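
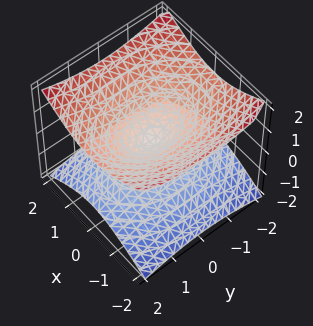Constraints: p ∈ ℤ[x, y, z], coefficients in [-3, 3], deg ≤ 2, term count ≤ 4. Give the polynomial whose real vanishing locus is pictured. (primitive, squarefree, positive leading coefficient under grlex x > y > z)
deg p = 2.
Symmetries: mirror symmetry x ↦ −x ⇒ only even powers of x; mirror symmetry y ↦ −y ⇒ only even powers of y; the z ↦ −z reflection is a symmetry, so z appears only in even powers.
Against the integer gridlines: one z-axis crossing is at z = 0; one y-axis crossing is at y = 0; one x-axis crossing is at x = 0.
Together with the visible shape, these determine p as stated.

2*x^2 + y^2 - 3*z^2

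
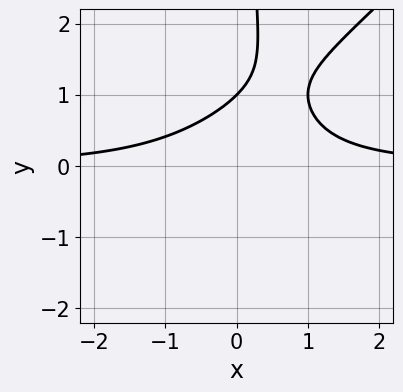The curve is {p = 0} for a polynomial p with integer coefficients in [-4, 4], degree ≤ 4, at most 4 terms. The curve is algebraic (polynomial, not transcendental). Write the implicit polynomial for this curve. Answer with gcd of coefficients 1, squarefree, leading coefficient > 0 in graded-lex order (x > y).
x^2*y - x*y^2 + y - 1

1. The degree is 3 — a generic line meets the curve in up to 3 points.
2. From the axis intercepts and sections: one y-axis crossing is at y = 1; it misses every integer gridline on the x-axis.
3. Assembling these constraints gives the stated polynomial.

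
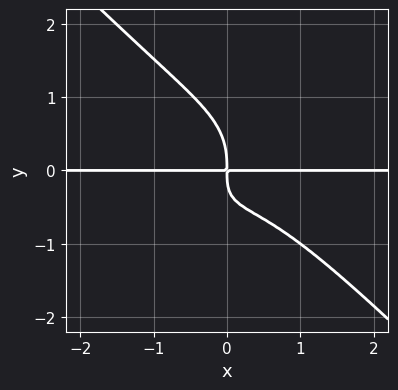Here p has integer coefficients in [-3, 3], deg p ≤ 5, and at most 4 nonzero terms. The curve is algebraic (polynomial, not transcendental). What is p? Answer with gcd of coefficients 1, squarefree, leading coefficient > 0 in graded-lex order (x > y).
x^3*y + y^4 + x*y^2 + x*y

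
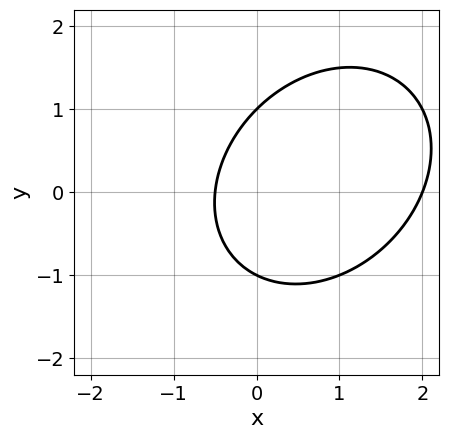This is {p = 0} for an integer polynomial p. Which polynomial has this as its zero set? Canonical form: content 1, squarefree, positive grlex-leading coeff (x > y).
2*x^2 - x*y + 2*y^2 - 3*x - 2

First, the degree is 2 — a generic line meets the curve in up to 2 points.
Next, from the axis intercepts and sections: it crosses the x-axis at the gridline x = 2; the y-axis gridline crossings are at y ∈ {-1, 1}.
Finally, these observations pin down the coefficients.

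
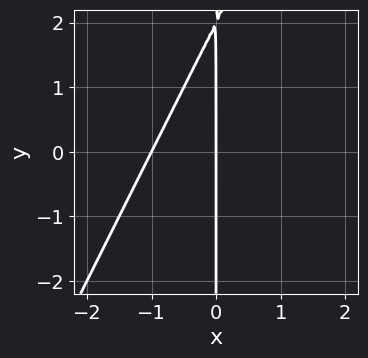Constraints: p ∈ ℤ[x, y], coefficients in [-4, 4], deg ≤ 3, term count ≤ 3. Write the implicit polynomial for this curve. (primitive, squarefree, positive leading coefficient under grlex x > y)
(a) deg p = 2.
(b) Against the integer gridlines: the x-axis gridline crossings are at x ∈ {-1, 0}; the visible y-axis segment lies entirely on the curve.
(c) These observations pin down the coefficients.

2*x^2 - x*y + 2*x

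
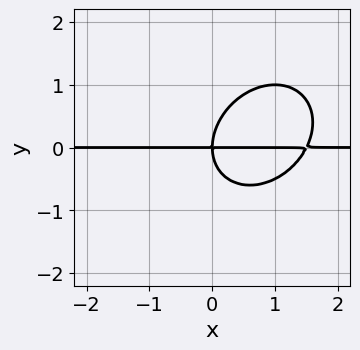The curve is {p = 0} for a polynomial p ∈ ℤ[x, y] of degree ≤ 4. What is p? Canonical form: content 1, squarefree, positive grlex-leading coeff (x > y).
2*x^2*y - x*y^2 + 2*y^3 - 3*x*y

(a) deg p = 3.
(b) Observable constraints: it meets the y-axis at y = 0 (among the integer gridlines); every point of the x-axis in the box is on the curve.
(c) Solving for integer coefficients yields p as stated.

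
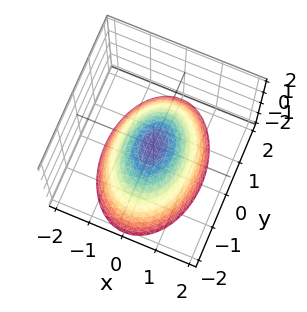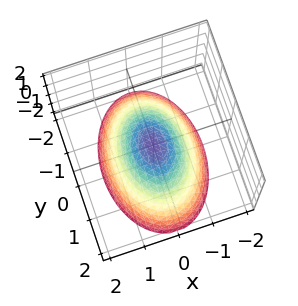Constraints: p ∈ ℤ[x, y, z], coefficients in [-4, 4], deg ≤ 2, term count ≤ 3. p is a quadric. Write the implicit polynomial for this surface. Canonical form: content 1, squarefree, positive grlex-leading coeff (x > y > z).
2*x^2 + y^2 + 2*z

First, the degree is 2 — a paraboloid; a quadric.
Then, symmetries: mirror symmetry x ↦ −x ⇒ only even powers of x; mirror symmetry y ↦ −y ⇒ only even powers of y.
Next, checking where it meets the axes: it meets the z-axis at z = 0 (among the integer gridlines); it meets the y-axis at y = 0 (among the integer gridlines); one x-axis crossing is at x = 0.
Finally, the integer polynomial consistent with all of this is the stated p.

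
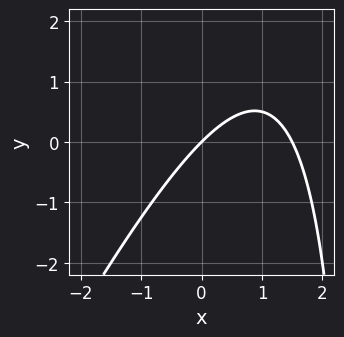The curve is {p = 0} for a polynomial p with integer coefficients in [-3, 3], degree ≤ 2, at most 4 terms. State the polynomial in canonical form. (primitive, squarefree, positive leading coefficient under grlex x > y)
1. deg p = 2. A generic line meets the curve in up to 2 points.
2. Reading off the gridlines: it meets the y-axis at y = 0 (among the integer gridlines); it crosses the x-axis at the gridline x = 0.
3. Assembling these constraints gives the stated polynomial.

2*x^2 - x*y - 3*x + 3*y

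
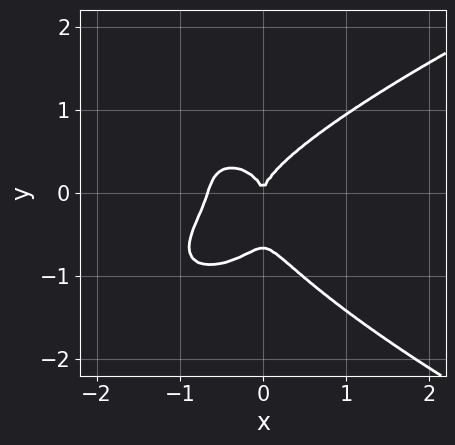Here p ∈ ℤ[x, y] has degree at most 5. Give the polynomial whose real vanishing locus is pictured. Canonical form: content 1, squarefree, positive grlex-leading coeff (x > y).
3*y^4 - 3*x^3 + x^2*y + 2*y^3 - 2*x^2

Degree: the shape is more complex than any degree-3 curve, so deg p = 4.
From the visible intercepts: one y-axis crossing is at y = 0; one x-axis crossing is at x = 0.
Together with the visible shape, these determine p as stated.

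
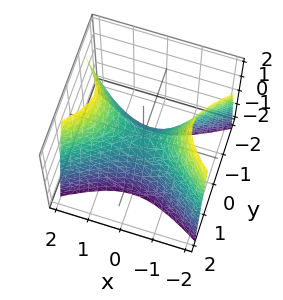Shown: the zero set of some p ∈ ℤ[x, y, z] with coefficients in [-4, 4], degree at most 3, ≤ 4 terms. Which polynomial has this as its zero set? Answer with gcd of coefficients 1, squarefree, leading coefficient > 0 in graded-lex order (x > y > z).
(a) Degree: a saddle surface; a quadric, so deg p = 2.
(b) Symmetries: it's symmetric under x → −x, forcing even powers of x; mirror symmetry y ↦ −y ⇒ only even powers of y.
(c) From the visible intercepts: it crosses the z-axis at the gridline z = 0; it crosses the x-axis at the gridline x = 0; it meets the y-axis at y = 0 (among the integer gridlines).
(d) The integer polynomial consistent with all of this is the stated p.

x^2 - 2*y^2 - z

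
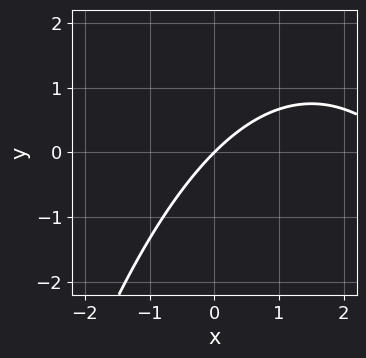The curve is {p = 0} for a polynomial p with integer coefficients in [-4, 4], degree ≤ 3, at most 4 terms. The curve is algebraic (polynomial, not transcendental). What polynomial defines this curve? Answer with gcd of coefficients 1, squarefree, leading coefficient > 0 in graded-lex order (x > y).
x^2 - 3*x + 3*y

(a) deg p = 2.
(b) From the visible intercepts: it crosses the y-axis at the gridline y = 0; one x-axis crossing is at x = 0.
(c) Solving for integer coefficients yields p as stated.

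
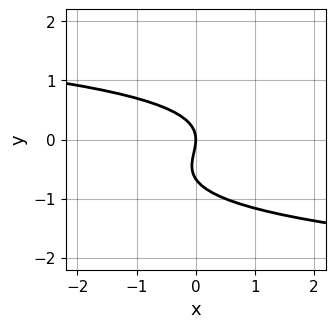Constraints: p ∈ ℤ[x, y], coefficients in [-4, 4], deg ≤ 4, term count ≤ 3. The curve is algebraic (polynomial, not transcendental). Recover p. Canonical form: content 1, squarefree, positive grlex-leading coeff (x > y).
(a) deg p = 3. No degree-2 curve has this shape.
(b) Observable constraints: it meets the y-axis at y = 0 (among the integer gridlines); one x-axis crossing is at x = 0.
(c) Putting this together gives p.

3*y^3 + 2*y^2 + 2*x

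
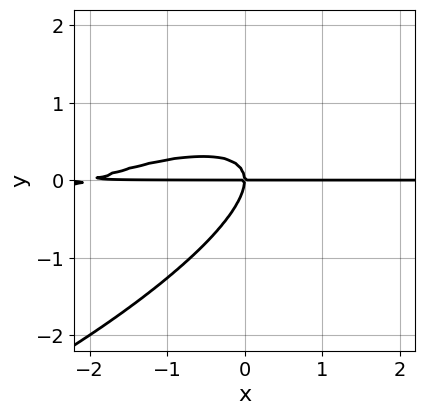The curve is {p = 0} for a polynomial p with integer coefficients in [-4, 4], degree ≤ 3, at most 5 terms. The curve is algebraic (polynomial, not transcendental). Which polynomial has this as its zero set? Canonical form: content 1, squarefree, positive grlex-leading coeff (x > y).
First, degree: the shape is more complex than any degree-2 curve, so deg p = 3.
Then, checking where it meets the axes: the visible x-axis segment lies entirely on the curve; it crosses the y-axis at the gridline y = 0.
Finally, fitting integer coefficients to these (and the overall shape) gives p.

x^2*y - 3*x*y^2 + 3*y^3 + 2*x*y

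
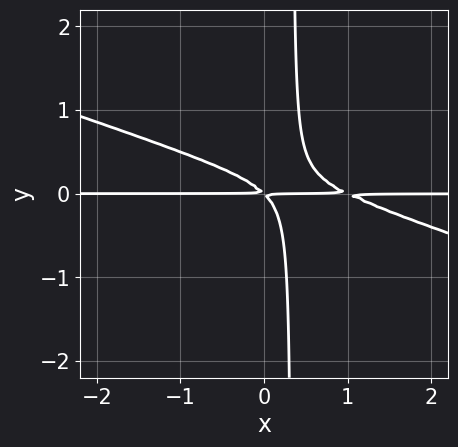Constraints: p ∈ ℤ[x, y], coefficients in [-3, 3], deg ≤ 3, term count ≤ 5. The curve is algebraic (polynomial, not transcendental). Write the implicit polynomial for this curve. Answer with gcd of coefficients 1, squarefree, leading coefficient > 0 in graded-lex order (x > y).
1. Degree: no degree-2 curve has this shape, so deg p = 3.
2. From the visible intercepts: every point of the x-axis in the box is on the curve.
3. These observations pin down the coefficients.

x^2*y + 3*x*y^2 - x*y - y^2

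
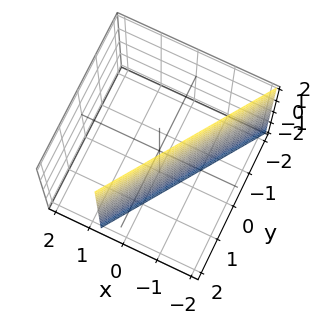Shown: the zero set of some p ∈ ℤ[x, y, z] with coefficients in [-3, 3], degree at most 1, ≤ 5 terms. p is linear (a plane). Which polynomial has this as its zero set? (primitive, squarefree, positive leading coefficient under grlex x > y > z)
3*x - 2*y + 2

(a) Degree: the surface is flat (a plane), so deg p = 1.
(b) From the visible intercepts: it misses every integer gridline on the z-axis; it crosses the y-axis at the gridline y = 1.
(c) The integer polynomial consistent with all of this is the stated p.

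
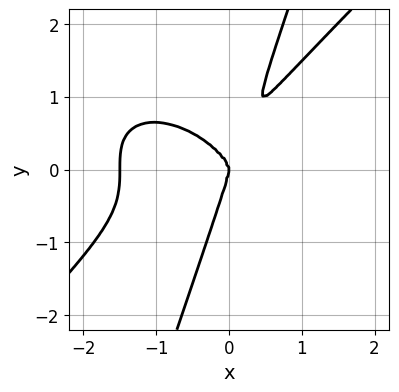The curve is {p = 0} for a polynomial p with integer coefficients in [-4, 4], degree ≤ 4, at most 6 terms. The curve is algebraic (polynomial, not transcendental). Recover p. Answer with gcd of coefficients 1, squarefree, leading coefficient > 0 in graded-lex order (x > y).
First, deg p = 4.
Next, from the visible intercepts: it crosses the y-axis at the gridline y = 0; it meets the x-axis at x = 0 (among the integer gridlines).
Finally, matching integer coefficients to the picture gives p.

2*x^4 - 3*x*y^3 + y^4 + 3*x^3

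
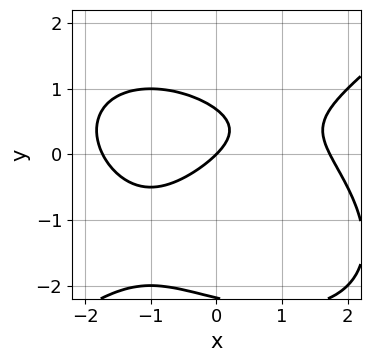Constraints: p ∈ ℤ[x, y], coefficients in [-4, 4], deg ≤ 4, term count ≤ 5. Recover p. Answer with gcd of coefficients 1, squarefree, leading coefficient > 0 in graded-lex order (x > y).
x^3 - 2*y^3 - 3*y^2 - 3*x + 3*y

1. Degree: no degree-2 curve has this shape, so deg p = 3.
2. From the axis intercepts and sections: it meets the y-axis at y = 0 (among the integer gridlines); it meets the x-axis at x = 0 (among the integer gridlines).
3. These observations pin down the coefficients.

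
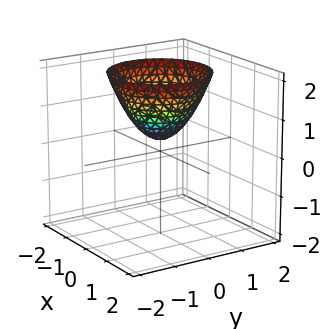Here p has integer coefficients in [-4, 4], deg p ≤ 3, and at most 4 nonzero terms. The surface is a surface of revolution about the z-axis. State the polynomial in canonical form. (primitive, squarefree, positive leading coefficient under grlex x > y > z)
1. Degree: a generic line meets the surface in up to 2 points, so deg p = 2.
2. By symmetry, every cross-section ⟂ z is a circle, so x, y appear only via x² + y².
3. Checking where it meets the axes: no x-intercept at any integer in the box; a circular section at z = 1 has radius between 0 and 1.
4. Matching integer coefficients to the picture gives p.

3*x^2 + 3*y^2 - 3*z + 1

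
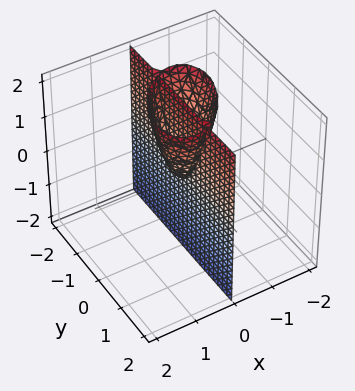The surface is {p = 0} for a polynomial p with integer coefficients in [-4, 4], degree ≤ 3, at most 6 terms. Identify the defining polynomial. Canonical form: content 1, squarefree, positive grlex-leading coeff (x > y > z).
3*x^3 - 2*x^2*y + 2*x*y^2 - x*z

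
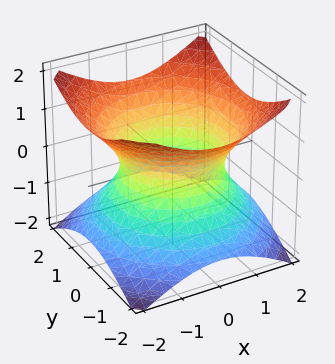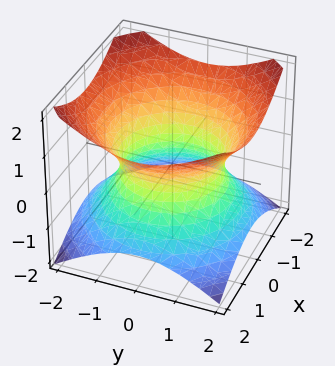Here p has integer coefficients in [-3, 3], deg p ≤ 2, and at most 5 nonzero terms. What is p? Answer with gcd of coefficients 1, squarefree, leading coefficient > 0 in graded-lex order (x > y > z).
First, the degree is 2 — an hourglass — one-sheet hyperboloid; a quadric.
Next, symmetries: it's symmetric under z → −z, forcing even powers of z; rotational symmetry about the z-axis ⇒ p depends on x, y only through x² + y².
Next, reading off the gridlines: a circular section at z = 1 has radius between 1 and 2; the surface avoids every integer z-axis point in the box.
Finally, matching integer coefficients to the picture gives p.

2*x^2 + 2*y^2 - 3*z^2 - 3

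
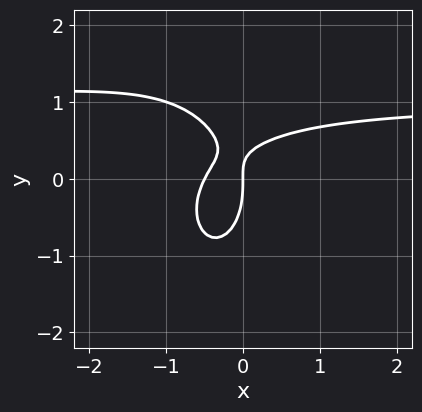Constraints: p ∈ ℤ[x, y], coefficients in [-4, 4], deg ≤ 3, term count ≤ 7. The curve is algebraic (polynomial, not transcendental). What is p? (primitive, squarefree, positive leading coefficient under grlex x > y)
2*x^2*y + y^3 - 2*x^2 + 2*x*y - x

(a) deg p = 3. A generic line meets the curve in up to 3 points.
(b) From the visible intercepts: it crosses the x-axis at the gridline x = 0; it crosses the y-axis at the gridline y = 0.
(c) Putting this together gives p.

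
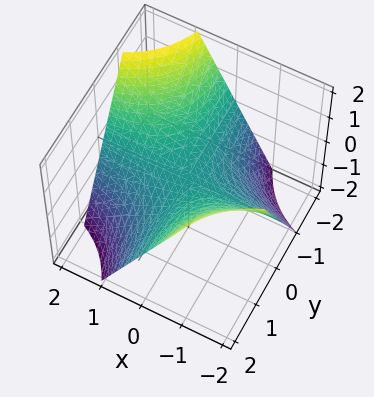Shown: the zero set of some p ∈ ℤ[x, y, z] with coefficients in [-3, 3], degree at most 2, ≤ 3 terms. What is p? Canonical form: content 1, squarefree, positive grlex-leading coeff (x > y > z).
x*y + z

(a) The degree is 2 — a saddle surface; a quadric.
(b) Observable constraints: it crosses the z-axis at the gridline z = 0; every point of the y-axis in the box is on the surface.
(c) The integer polynomial consistent with all of this is the stated p.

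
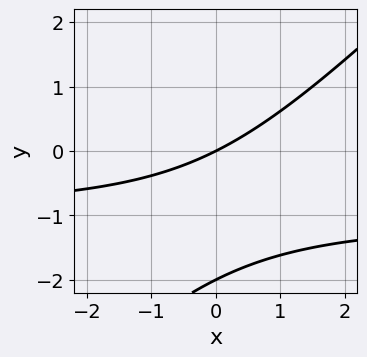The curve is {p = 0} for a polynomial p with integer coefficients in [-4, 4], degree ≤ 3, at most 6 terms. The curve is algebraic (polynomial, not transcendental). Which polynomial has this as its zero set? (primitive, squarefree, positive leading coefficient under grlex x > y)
Degree: no degree-1 curve has this shape, so deg p = 2.
From the axis intercepts and sections: it crosses the x-axis at the gridline x = 0; among the integer gridlines, it crosses the y-axis at y ∈ {-2, 0}.
The integer polynomial consistent with all of this is the stated p.

x*y - y^2 + x - 2*y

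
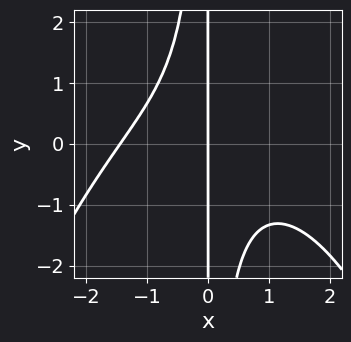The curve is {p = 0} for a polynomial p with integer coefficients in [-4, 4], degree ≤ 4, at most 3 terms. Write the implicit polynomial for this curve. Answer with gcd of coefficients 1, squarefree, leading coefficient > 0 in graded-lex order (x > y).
Degree: the shape is more complex than any degree-3 curve, so deg p = 4.
From the visible intercepts: one x-axis crossing is at x = 0; the visible y-axis segment lies entirely on the curve.
Together with the visible shape, these determine p as stated.

x^4 + 3*x^2*y + 3*x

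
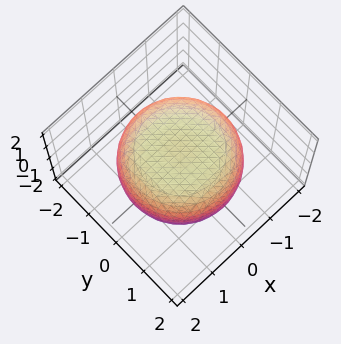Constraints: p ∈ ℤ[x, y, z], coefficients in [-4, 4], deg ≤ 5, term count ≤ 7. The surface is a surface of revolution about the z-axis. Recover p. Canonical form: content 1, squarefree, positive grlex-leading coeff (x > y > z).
x^4 + 2*x^2*y^2 + y^4 - x^2 - y^2 + 3*z^2 - 3

1. Degree: no degree-3 surface has this shape, so deg p = 4.
2. Symmetries: the z-axis is an axis of rotation, so x and y enter only as x² + y².
3. Reading off the gridlines: a circular section at z = 1 has radius exactly 1; the z-axis gridline crossings are at z ∈ {-1, 1}.
4. Solving for integer coefficients yields p as stated.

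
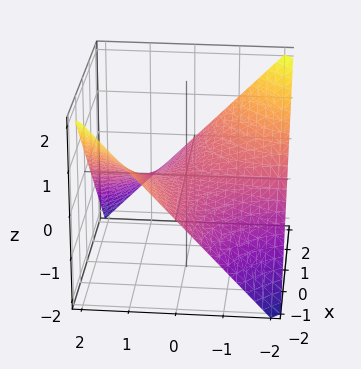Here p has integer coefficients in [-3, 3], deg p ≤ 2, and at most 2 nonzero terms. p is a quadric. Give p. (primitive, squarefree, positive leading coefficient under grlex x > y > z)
1. deg p = 2. A hyperbolic paraboloid; a quadric.
2. From the axis intercepts and sections: the visible y-axis segment lies entirely on the surface; it meets the z-axis at z = 0 (among the integer gridlines); the visible x-axis segment lies entirely on the surface.
3. Putting this together gives p.

x*y + 2*z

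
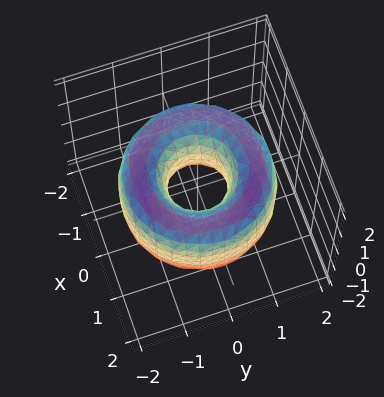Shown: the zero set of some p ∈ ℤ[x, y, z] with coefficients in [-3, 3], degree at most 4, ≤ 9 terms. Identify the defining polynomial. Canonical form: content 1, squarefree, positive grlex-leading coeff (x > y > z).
x^4 + 2*x^2*y^2 + y^4 - 3*x^2 - 3*y^2 + z^2 + 1

1. Degree: a generic line meets the surface in up to 4 points, so deg p = 4.
2. Symmetries: rotational symmetry about the z-axis ⇒ p depends on x, y only through x² + y².
3. Checking where it meets the axes: a circular section at z = 0 has radius between 0 and 1; the surface avoids every integer z-axis point in the box.
4. Solving for integer coefficients yields p as stated.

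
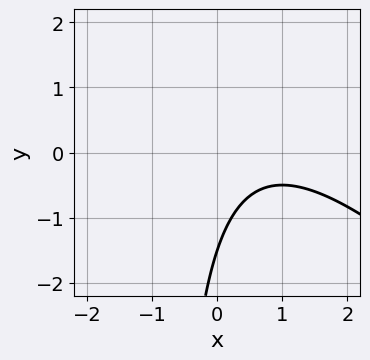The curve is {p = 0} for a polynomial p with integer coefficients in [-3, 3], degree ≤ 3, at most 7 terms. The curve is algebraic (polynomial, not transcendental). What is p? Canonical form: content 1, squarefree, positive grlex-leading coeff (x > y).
First, the degree is 2 — no degree-1 curve has this shape.
Then, from the axis intercepts and sections: the curve avoids every integer x-axis point in the box.
Finally, fitting integer coefficients to these (and the overall shape) gives p.

2*x^2 + 2*x*y - 3*x + 2*y + 3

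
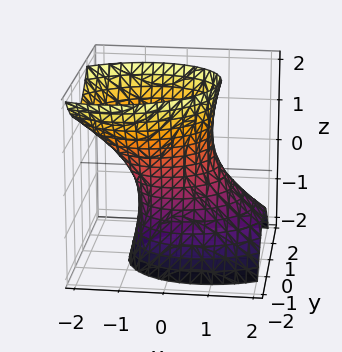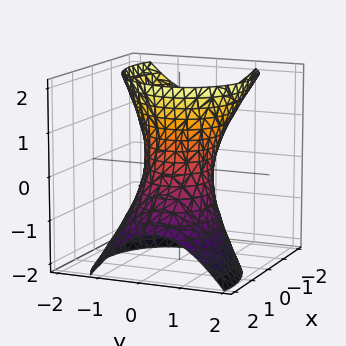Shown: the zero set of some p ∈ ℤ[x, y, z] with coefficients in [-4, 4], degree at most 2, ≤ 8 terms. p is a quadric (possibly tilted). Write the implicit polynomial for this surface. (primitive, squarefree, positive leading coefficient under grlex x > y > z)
The degree is 2 — a generic line meets the surface in up to 2 points.
From the axis intercepts and sections: the x-axis gridline crossings are at x ∈ {-1, 1}; no z-intercept at any integer in the box.
Together with the visible shape, these determine p as stated.

2*x^2 - x*y + 2*x*z + 3*y^2 - z^2 - 2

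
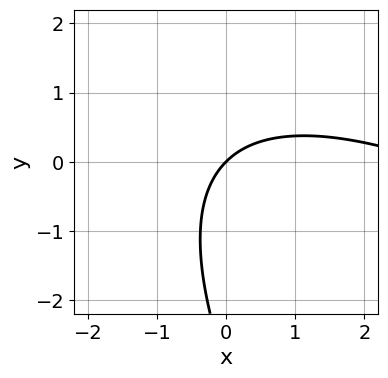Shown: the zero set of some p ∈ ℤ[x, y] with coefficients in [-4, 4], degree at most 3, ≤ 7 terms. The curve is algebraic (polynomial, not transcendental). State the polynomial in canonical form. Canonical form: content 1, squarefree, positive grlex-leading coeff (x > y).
x^2 + 2*x*y + y^2 - 3*x + 3*y

deg p = 2.
From the axis intercepts and sections: it meets the x-axis at x = 0 (among the integer gridlines); one y-axis crossing is at y = 0.
The integer polynomial consistent with all of this is the stated p.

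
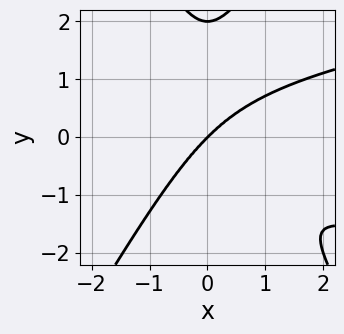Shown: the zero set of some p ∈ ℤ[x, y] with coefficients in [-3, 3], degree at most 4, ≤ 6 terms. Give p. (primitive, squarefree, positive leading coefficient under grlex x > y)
3*x^2*y^2 - y^4 - 2*x^3 + 2*y^3

1. deg p = 4.
2. From the axis intercepts and sections: among the integer gridlines, it crosses the y-axis at y ∈ {0, 2}; it crosses the x-axis at the gridline x = 0.
3. Assembling these constraints gives the stated polynomial.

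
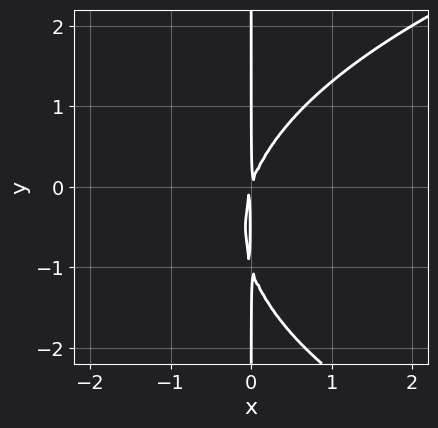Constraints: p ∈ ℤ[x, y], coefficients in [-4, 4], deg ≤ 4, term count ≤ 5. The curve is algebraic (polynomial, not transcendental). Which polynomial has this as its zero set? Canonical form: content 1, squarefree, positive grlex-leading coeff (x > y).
x*y^2 - 3*x^2 + x*y

First, the degree is 3 — a generic line meets the curve in up to 3 points.
Then, reading off the gridlines: every point of the y-axis in the box is on the curve.
Finally, these observations pin down the coefficients.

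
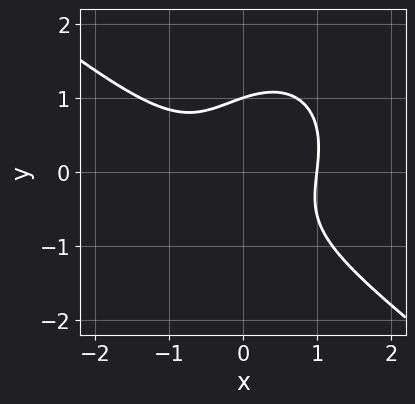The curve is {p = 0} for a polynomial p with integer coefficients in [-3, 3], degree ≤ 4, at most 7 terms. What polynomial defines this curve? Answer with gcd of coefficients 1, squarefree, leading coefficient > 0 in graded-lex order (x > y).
3*x^3 + 2*x^2*y + 3*y^3 - 3*x*y - 3

1. deg p = 3.
2. Observable constraints: one x-axis crossing is at x = 1; it meets the y-axis at y = 1 (among the integer gridlines).
3. Solving for integer coefficients yields p as stated.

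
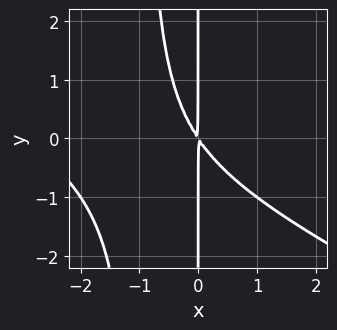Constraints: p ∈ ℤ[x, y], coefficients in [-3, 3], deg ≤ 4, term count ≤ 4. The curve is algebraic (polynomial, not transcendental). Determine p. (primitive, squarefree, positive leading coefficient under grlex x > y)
x^3 + 2*x^2*y + 3*x^2 + 2*x*y

First, the degree is 3 — no degree-2 curve has this shape.
Next, against the integer gridlines: every point of the y-axis in the box is on the curve.
Finally, putting this together gives p.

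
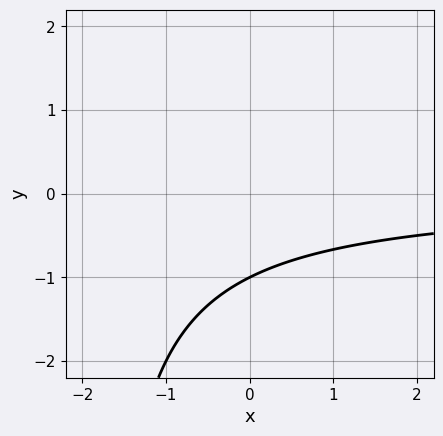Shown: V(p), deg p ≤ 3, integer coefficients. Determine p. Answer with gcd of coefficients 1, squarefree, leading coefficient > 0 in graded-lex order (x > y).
x*y + 2*y + 2

Degree: a generic line meets the curve in up to 2 points, so deg p = 2.
Against the integer gridlines: it crosses the y-axis at the gridline y = -1; it misses every integer gridline on the x-axis.
These observations pin down the coefficients.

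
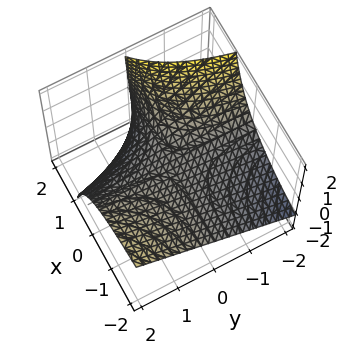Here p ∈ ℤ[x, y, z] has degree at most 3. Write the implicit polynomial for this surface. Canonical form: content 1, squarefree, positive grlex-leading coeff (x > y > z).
x*y - x*z + 2*z

First, deg p = 2.
Then, against the integer gridlines: every point of the x-axis in the box is on the surface; the visible y-axis segment lies entirely on the surface; it meets the z-axis at z = 0 (among the integer gridlines).
Finally, fitting integer coefficients to these (and the overall shape) gives p.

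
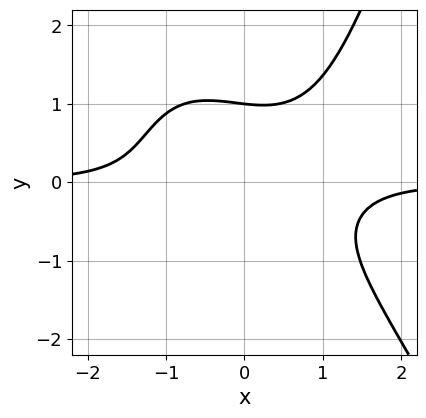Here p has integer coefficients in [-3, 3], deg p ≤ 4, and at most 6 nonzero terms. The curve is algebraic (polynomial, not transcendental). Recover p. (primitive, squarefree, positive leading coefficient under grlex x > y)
1. Degree: a generic line meets the curve in up to 4 points, so deg p = 4.
2. From the visible intercepts: it meets the y-axis at y = 1 (among the integer gridlines); it misses every integer gridline on the x-axis.
3. Matching integer coefficients to the picture gives p.

3*x^3*y + x^2*y^2 - 3*y^3 - x*y + 3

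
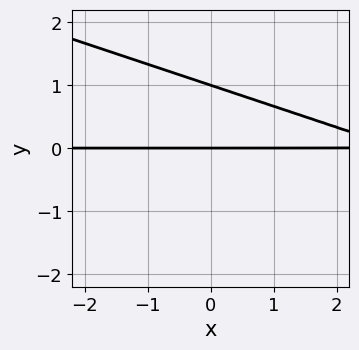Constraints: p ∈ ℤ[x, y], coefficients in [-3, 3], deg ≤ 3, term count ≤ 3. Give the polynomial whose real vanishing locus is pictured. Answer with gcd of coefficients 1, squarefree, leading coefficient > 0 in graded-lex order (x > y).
1. Degree: a generic line meets the curve in up to 2 points, so deg p = 2.
2. Reading off the gridlines: every point of the x-axis in the box is on the curve; among the integer gridlines, it crosses the y-axis at y ∈ {0, 1}.
3. Fitting integer coefficients to these (and the overall shape) gives p.

x*y + 3*y^2 - 3*y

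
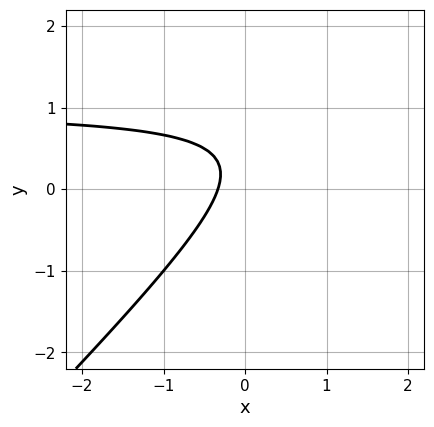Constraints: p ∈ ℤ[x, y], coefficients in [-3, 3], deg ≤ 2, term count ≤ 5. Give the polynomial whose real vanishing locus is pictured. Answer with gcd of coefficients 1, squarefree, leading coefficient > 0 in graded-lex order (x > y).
1. The degree is 2 — the shape is more complex than any degree-1 curve.
2. Observable constraints: it misses every integer gridline on the y-axis.
3. Together with the visible shape, these determine p as stated.

3*x*y - 3*y^2 - 3*x + 2*y - 1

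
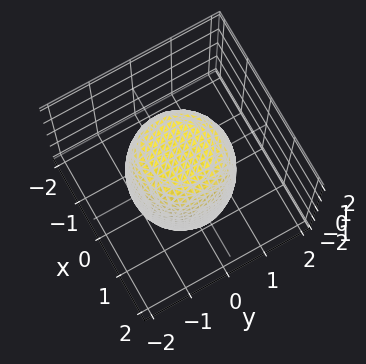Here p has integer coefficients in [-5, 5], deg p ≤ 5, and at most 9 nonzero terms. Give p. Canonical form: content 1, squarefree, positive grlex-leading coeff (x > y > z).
deg p = 4. A generic line meets the surface in up to 4 points.
Symmetries: the surface is invariant under rotation about z: p = q(x² + y², z).
Checking where it meets the axes: a circular section at z = 0 has radius between 1 and 2.
Solving for integer coefficients yields p as stated.

2*x^4 + 4*x^2*y^2 + 2*y^4 - x^2 - y^2 + z^2 - 3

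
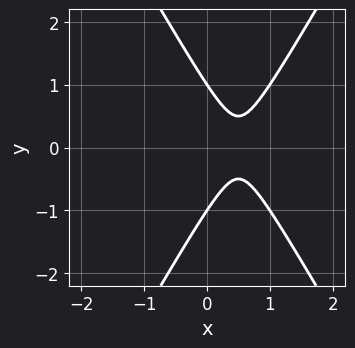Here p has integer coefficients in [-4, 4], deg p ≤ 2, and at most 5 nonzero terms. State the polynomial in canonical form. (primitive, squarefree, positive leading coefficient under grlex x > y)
Degree: the shape is more complex than any degree-1 curve, so deg p = 2.
Symmetries: it's symmetric under y → −y, forcing even powers of y.
Checking where it meets the axes: the y-axis gridline crossings are at y ∈ {-1, 1}; no x-intercept at any integer in the box.
These observations pin down the coefficients.

3*x^2 - y^2 - 3*x + 1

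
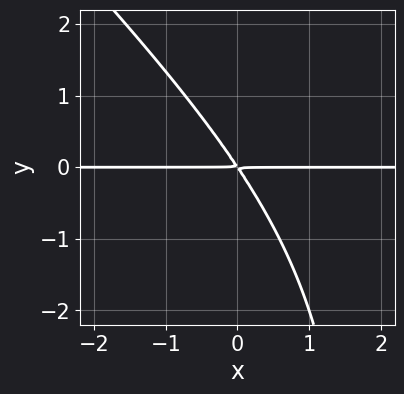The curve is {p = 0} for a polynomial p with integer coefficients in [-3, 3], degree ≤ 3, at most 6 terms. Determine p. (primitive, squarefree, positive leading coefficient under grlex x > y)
x^2*y + x*y^2 - 3*x*y - 2*y^2

1. Degree: a generic line meets the curve in up to 3 points, so deg p = 3.
2. From the axis intercepts and sections: every point of the x-axis in the box is on the curve.
3. Solving for integer coefficients yields p as stated.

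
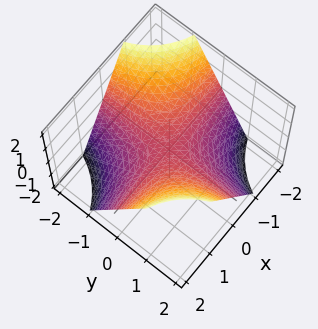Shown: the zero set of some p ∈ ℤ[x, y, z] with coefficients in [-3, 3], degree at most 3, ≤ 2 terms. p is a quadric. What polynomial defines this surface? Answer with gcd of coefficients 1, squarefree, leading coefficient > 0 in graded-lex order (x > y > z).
x*y - z

deg p = 2.
Against the integer gridlines: the visible y-axis segment lies entirely on the surface; the visible x-axis segment lies entirely on the surface; it meets the z-axis at z = 0 (among the integer gridlines).
The integer polynomial consistent with all of this is the stated p.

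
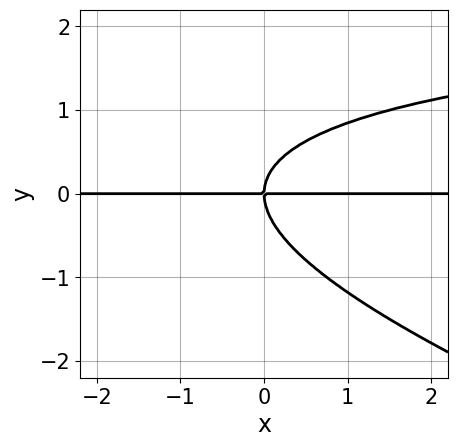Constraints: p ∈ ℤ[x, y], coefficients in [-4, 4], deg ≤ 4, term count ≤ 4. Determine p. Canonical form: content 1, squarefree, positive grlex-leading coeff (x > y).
x*y^2 + 3*y^3 - 3*x*y

deg p = 3. No degree-2 curve has this shape.
Checking where it meets the axes: the visible x-axis segment lies entirely on the curve; it meets the y-axis at y = 0 (among the integer gridlines).
These observations pin down the coefficients.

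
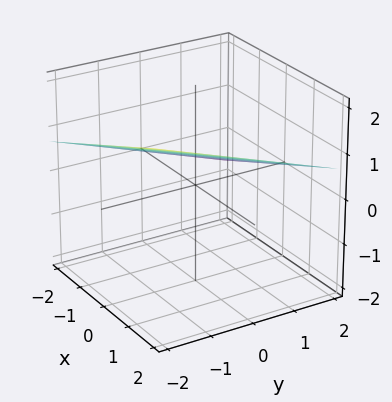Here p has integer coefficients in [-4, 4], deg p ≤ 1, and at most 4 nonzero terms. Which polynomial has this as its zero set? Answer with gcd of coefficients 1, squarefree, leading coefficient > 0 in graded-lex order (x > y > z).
x - y - 3*z + 2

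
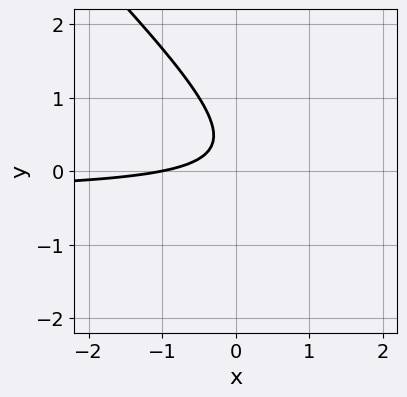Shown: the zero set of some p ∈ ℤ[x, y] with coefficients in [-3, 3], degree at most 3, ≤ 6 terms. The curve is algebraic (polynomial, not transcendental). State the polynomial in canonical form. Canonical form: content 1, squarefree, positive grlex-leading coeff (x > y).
3*x*y + 3*y^2 + x - 2*y + 1

(a) Degree: the shape is more complex than any degree-1 curve, so deg p = 2.
(b) Reading off the gridlines: it misses every integer gridline on the y-axis; one x-axis crossing is at x = -1.
(c) Fitting integer coefficients to these (and the overall shape) gives p.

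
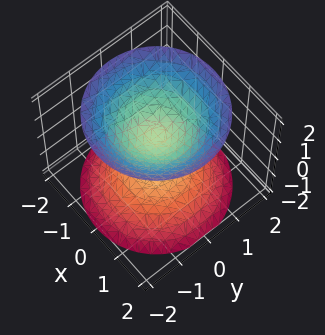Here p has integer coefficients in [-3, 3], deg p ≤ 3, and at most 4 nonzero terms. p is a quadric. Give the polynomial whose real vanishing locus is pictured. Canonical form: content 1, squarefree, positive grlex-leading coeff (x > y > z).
(a) I count 2 distinct pieces.
(b) The degree is 2 — two separate bowl-shaped sheets opening away from each other; a quadric.
(c) By symmetry, the surface is invariant under rotation about z: p = q(x² + y², z); the z ↦ −z reflection is a symmetry, so z appears only in even powers.
(d) From the visible intercepts: it misses every integer gridline on the x-axis; a circular section at z = -1 has radius between 0 and 1; it misses every integer gridline on the y-axis.
(e) Assembling these constraints gives the stated polynomial.

2*x^2 + 2*y^2 - 2*z^2 + 1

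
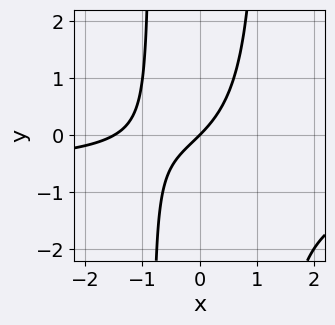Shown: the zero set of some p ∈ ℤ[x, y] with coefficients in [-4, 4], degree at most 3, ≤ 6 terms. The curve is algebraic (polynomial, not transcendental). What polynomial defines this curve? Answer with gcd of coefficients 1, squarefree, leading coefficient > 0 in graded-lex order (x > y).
3*x^2*y + 2*x^2 - x*y + 3*x - 3*y

(a) Degree: no degree-2 curve has this shape, so deg p = 3.
(b) From the visible intercepts: it crosses the y-axis at the gridline y = 0; it meets the x-axis at x = 0 (among the integer gridlines).
(c) Together with the visible shape, these determine p as stated.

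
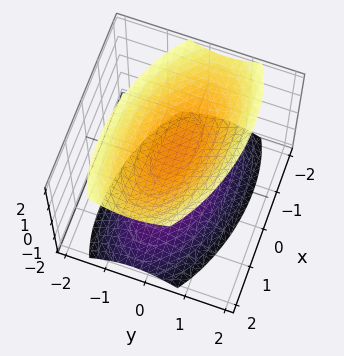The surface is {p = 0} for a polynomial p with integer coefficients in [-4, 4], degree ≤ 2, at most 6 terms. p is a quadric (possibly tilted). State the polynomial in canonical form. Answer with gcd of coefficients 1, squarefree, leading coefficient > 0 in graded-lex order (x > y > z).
x^2 + x*y + 3*y^2 - 2*z^2 + 2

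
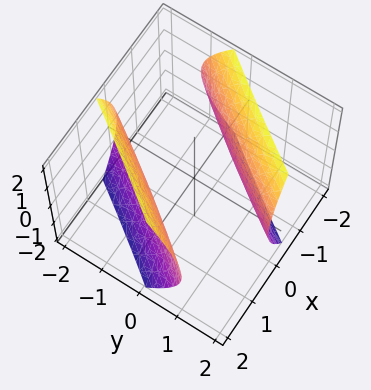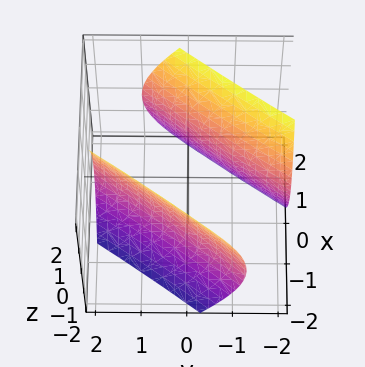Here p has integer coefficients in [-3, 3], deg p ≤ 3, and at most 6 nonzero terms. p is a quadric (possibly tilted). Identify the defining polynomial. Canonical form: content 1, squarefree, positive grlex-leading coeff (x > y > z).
1. The picture has 2 separate pieces.
2. The degree is 2 — the shape is more complex than any degree-1 surface.
3. Reading off the gridlines: no z-intercept at any integer in the box.
4. Together with the visible shape, these determine p as stated.

2*x^2 - 3*x*y + y^2 - z^2 - 3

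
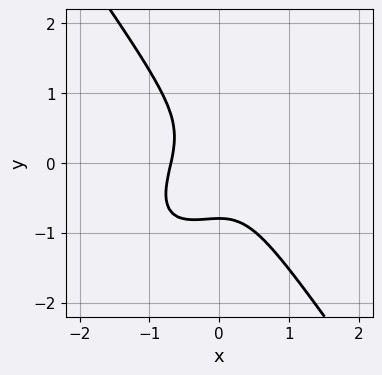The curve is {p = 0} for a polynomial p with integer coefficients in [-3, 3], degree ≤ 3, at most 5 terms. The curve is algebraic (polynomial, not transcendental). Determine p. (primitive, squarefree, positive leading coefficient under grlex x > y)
First, deg p = 3. A generic line meets the curve in up to 3 points.
Finally, solving for integer coefficients yields p as stated.

3*x^3 - 2*x^2*y + 2*y^3 + 1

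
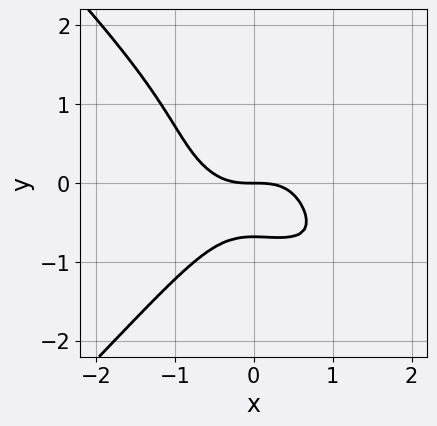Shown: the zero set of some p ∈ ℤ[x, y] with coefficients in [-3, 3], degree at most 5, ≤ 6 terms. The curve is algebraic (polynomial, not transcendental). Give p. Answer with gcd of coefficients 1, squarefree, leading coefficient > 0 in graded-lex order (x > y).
x^2*y^2 - y^4 - x^3 - y^2 - y

1. Degree: a generic line meets the curve in up to 4 points, so deg p = 4.
2. Reading off the gridlines: it meets the x-axis at x = 0 (among the integer gridlines); it crosses the y-axis at the gridline y = 0.
3. These observations pin down the coefficients.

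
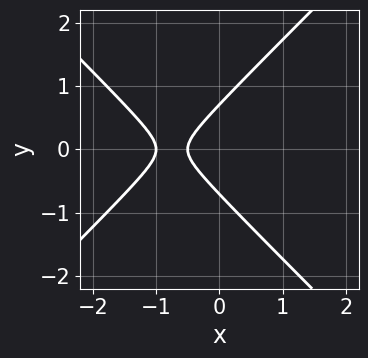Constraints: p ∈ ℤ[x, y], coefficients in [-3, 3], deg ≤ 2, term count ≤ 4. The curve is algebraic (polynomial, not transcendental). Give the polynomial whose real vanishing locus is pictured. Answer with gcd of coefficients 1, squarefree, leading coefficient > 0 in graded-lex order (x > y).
1. deg p = 2. A generic line meets the curve in up to 2 points.
2. Symmetries: it's symmetric under y → −y, forcing even powers of y.
3. Checking where it meets the axes: it crosses the x-axis at the gridline x = -1.
4. Solving for integer coefficients yields p as stated.

2*x^2 - 2*y^2 + 3*x + 1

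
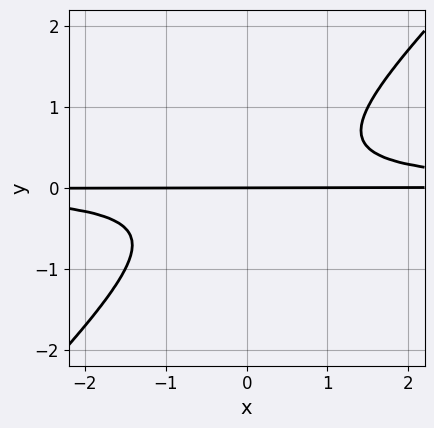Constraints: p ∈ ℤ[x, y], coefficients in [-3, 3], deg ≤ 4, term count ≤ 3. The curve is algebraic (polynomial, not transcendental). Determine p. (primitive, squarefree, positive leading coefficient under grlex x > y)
(a) The degree is 3 — a generic line meets the curve in up to 3 points.
(b) Against the integer gridlines: it crosses the y-axis at the gridline y = 0; every point of the x-axis in the box is on the curve.
(c) The integer polynomial consistent with all of this is the stated p.

2*x*y^2 - 2*y^3 - y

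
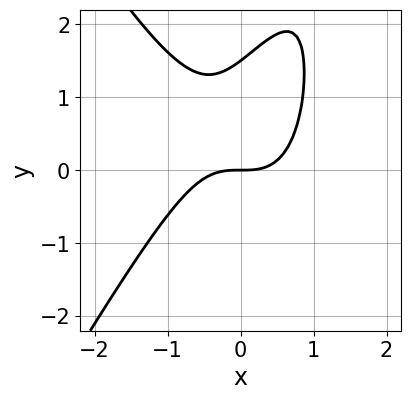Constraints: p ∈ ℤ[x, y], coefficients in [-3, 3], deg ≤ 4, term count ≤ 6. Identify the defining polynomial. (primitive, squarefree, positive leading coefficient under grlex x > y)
1. Degree: no degree-2 curve has this shape, so deg p = 3.
2. Reading off the gridlines: it crosses the x-axis at the gridline x = 0; it crosses the y-axis at the gridline y = 0.
3. The integer polynomial consistent with all of this is the stated p.

3*x^3 - x*y^2 + 2*y^2 - 3*y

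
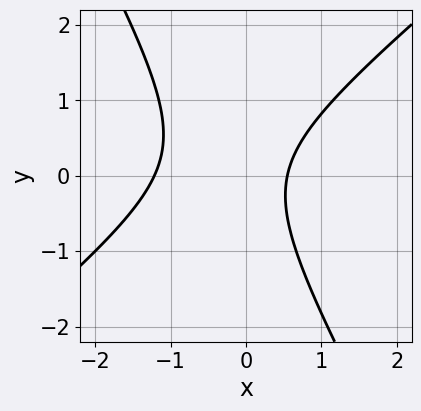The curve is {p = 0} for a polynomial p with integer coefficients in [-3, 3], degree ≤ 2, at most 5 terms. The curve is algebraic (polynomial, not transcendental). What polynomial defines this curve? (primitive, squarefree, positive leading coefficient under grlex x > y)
3*x^2 - 2*x*y - 2*y^2 + 2*x - 2

(a) Degree: the shape is more complex than any degree-1 curve, so deg p = 2.
(b) Observable constraints: it misses every integer gridline on the y-axis.
(c) Together with the visible shape, these determine p as stated.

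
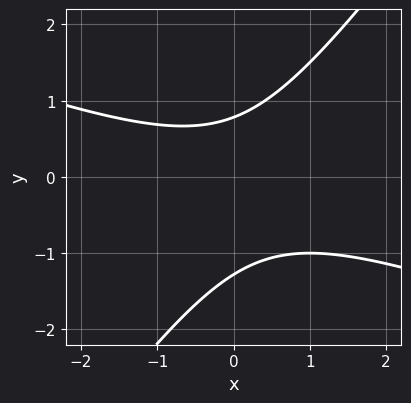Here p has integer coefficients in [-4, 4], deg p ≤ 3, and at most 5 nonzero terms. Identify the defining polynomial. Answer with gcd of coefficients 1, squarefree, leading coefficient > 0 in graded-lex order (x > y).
Degree: a generic line meets the curve in up to 2 points, so deg p = 2.
Observable constraints: it misses every integer gridline on the x-axis.
Matching integer coefficients to the picture gives p.

x^2 + 2*x*y - 2*y^2 - y + 2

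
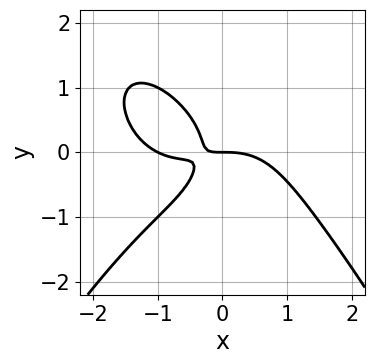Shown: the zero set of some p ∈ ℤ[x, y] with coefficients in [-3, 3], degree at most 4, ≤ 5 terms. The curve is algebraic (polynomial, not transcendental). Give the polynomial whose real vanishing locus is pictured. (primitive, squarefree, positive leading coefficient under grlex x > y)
First, deg p = 4. A generic line meets the curve in up to 4 points.
Next, reading off the gridlines: it meets the y-axis at y = 0 (among the integer gridlines); the x-axis gridline crossings are at x ∈ {-1, 0}.
Finally, solving for integer coefficients yields p as stated.

x^4 + x^3 + 2*y^3 + 3*x*y + y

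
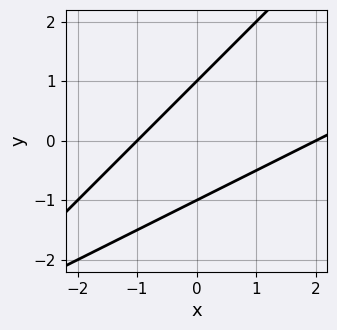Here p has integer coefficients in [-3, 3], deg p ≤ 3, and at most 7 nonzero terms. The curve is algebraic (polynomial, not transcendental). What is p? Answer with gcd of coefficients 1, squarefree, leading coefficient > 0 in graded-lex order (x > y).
x^2 - 3*x*y + 2*y^2 - x - 2

First, deg p = 2. The shape is more complex than any degree-1 curve.
Then, reading off the gridlines: the y-axis gridline crossings are at y ∈ {-1, 1}; among the integer gridlines, it crosses the x-axis at x ∈ {-1, 2}.
Finally, assembling these constraints gives the stated polynomial.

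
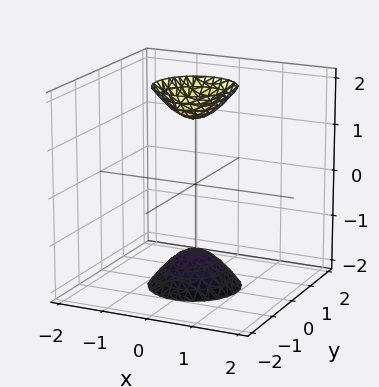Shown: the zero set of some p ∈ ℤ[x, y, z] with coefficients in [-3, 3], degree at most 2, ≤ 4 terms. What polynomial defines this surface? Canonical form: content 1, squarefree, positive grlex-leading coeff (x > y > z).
3*x^2 + 3*y^2 - z^2 + 2

1. I count 2 distinct pieces. Treating them together as one polynomial.
2. Degree: two sheets facing apart; a quadric, so deg p = 2.
3. Symmetries: it's symmetric under z → −z, forcing even powers of z; the surface is invariant under rotation about z: p = q(x² + y², z).
4. Observable constraints: it misses every integer gridline on the y-axis; no x-intercept at any integer in the box; a circular section at z = 2 has radius between 0 and 1.
5. Together with the visible shape, these determine p as stated.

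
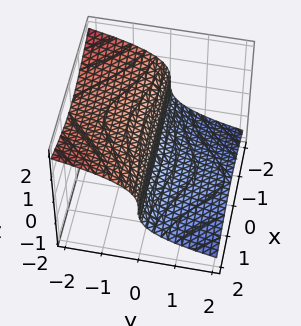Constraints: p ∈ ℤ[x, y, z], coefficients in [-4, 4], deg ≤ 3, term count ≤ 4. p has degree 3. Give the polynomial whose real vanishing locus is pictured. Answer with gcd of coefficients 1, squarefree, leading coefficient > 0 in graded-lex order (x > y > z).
x^2*y + 3*z^3 + 2*y

First, deg p = 3. No degree-2 surface has this shape.
Then, observable constraints: the visible x-axis segment lies entirely on the surface; it meets the y-axis at y = 0 (among the integer gridlines).
Finally, these observations pin down the coefficients.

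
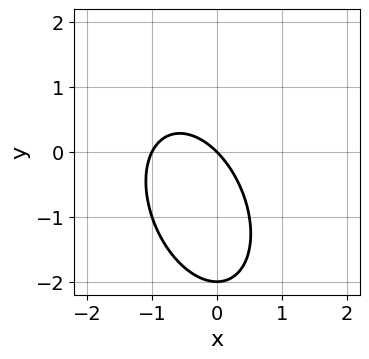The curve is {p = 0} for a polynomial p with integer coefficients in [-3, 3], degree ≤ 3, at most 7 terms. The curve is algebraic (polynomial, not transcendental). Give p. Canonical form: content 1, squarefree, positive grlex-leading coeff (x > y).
Degree: the shape is more complex than any degree-1 curve, so deg p = 2.
From the axis intercepts and sections: the x-axis gridline crossings are at x ∈ {-1, 0}; the y-axis gridline crossings are at y ∈ {-2, 0}.
These observations pin down the coefficients.

2*x^2 + x*y + y^2 + 2*x + 2*y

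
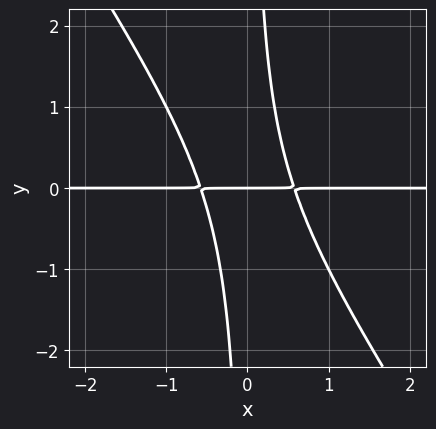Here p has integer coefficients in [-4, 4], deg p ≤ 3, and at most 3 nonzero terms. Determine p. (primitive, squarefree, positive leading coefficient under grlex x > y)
(a) deg p = 3. The shape is more complex than any degree-2 curve.
(b) Checking where it meets the axes: it crosses the y-axis at the gridline y = 0; the visible x-axis segment lies entirely on the curve.
(c) Fitting integer coefficients to these (and the overall shape) gives p.

3*x^2*y + 2*x*y^2 - y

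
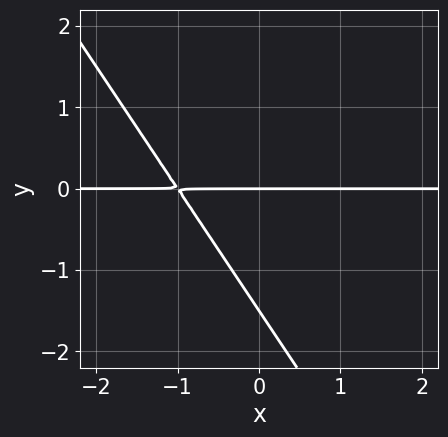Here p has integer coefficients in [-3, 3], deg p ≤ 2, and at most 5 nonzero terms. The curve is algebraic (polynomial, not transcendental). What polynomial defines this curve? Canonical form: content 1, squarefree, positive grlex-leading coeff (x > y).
3*x*y + 2*y^2 + 3*y

The degree is 2 — the shape is more complex than any degree-1 curve.
Checking where it meets the axes: one y-axis crossing is at y = 0; the visible x-axis segment lies entirely on the curve.
The integer polynomial consistent with all of this is the stated p.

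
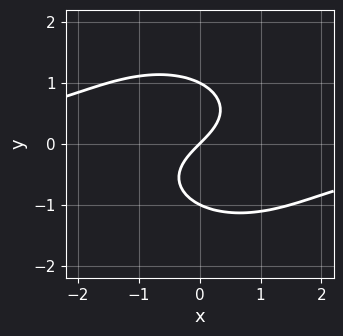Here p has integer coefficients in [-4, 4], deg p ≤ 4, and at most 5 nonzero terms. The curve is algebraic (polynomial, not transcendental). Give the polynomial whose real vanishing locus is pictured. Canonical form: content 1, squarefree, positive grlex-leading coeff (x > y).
2*x^2*y + 3*y^3 + 3*x - 3*y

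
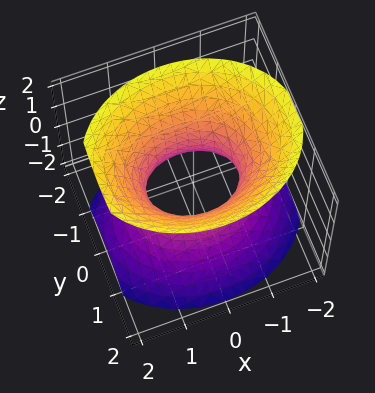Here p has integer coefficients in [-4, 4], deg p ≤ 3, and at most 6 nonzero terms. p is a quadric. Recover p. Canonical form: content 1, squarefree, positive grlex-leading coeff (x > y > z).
Degree: one connected sheet with a waist; a quadric, so deg p = 2.
Symmetries: mirror symmetry x ↦ −x ⇒ only even powers of x; it's symmetric under z → −z, forcing even powers of z; mirror symmetry y ↦ −y ⇒ only even powers of y.
From the visible intercepts: the x-axis gridline crossings are at x ∈ {-1, 1}; it misses every integer gridline on the z-axis.
Together with the visible shape, these determine p as stated.

2*x^2 + 3*y^2 - 2*z^2 - 2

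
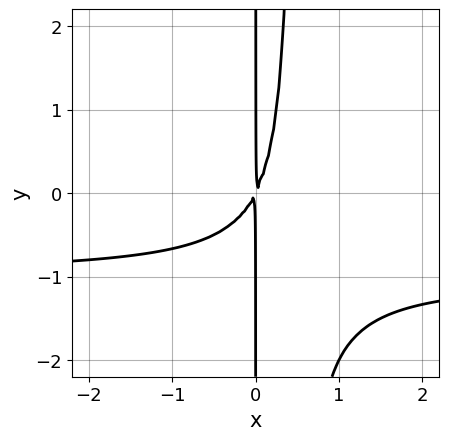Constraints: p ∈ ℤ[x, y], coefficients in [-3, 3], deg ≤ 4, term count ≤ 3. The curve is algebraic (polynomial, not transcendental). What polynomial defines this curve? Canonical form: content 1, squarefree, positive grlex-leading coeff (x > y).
2*x^2*y + 2*x^2 - x*y

1. The degree is 3 — the shape is more complex than any degree-2 curve.
2. Reading off the gridlines: every point of the y-axis in the box is on the curve.
3. The integer polynomial consistent with all of this is the stated p.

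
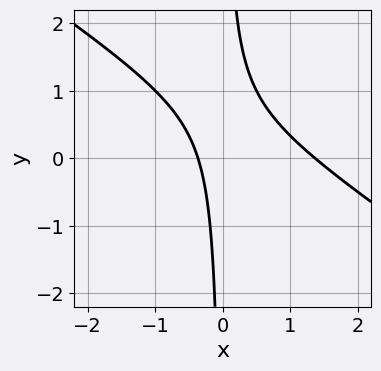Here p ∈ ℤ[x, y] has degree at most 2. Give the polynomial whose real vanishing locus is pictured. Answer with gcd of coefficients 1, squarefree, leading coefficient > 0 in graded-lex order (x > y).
(a) The degree is 2 — a generic line meets the curve in up to 2 points.
(b) Observable constraints: it misses every integer gridline on the y-axis.
(c) Solving for integer coefficients yields p as stated.

2*x^2 + 3*x*y - 2*x - 1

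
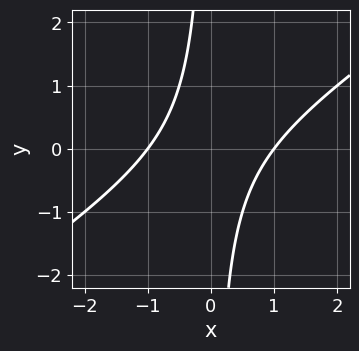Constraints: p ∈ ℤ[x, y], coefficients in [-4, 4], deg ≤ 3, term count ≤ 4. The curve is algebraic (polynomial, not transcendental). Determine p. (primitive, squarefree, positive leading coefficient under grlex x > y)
deg p = 2. The shape is more complex than any degree-1 curve.
From the axis intercepts and sections: the x-axis gridline crossings are at x ∈ {-1, 1}; it misses every integer gridline on the y-axis.
Assembling these constraints gives the stated polynomial.

2*x^2 - 3*x*y - 2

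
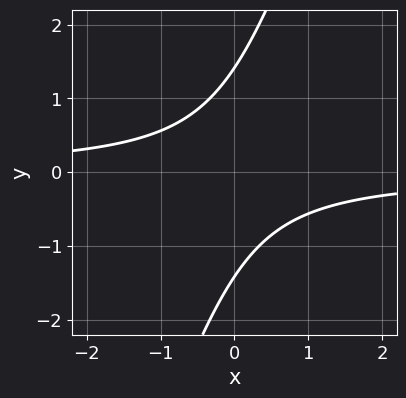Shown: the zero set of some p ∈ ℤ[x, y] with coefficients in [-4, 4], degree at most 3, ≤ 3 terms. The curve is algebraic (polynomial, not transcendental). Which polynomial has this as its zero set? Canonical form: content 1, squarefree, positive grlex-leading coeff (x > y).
Degree: a generic line meets the curve in up to 2 points, so deg p = 2.
Observable constraints: the curve avoids every integer x-axis point in the box.
Assembling these constraints gives the stated polynomial.

3*x*y - y^2 + 2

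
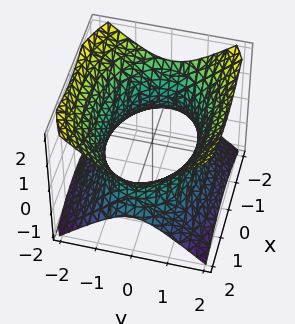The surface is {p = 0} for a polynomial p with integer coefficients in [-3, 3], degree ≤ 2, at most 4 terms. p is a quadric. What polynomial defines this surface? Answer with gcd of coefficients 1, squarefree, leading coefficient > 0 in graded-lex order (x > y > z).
x^2 + 2*y^2 - 2*z^2 - 3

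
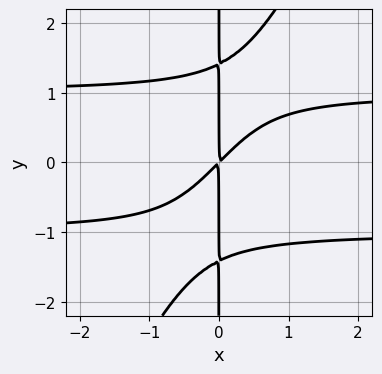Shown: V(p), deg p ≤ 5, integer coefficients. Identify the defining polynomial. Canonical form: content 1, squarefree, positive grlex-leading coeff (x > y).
(a) The degree is 4 — the shape is more complex than any degree-3 curve.
(b) From the visible intercepts: the visible y-axis segment lies entirely on the curve.
(c) Matching integer coefficients to the picture gives p.

2*x^2*y^2 - x*y^3 - 2*x^2 + 2*x*y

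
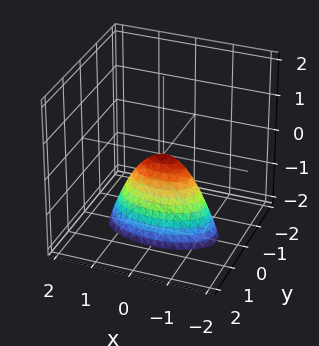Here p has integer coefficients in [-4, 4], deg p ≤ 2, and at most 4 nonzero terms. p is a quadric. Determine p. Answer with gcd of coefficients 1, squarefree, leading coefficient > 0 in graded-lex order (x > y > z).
Degree: a single bowl opening along one axis; a quadric, so deg p = 2.
Symmetries: the x ↦ −x reflection is a symmetry, so x appears only in even powers; mirror symmetry y ↦ −y ⇒ only even powers of y.
Reading off the gridlines: one x-axis crossing is at x = 0; one z-axis crossing is at z = 0; it meets the y-axis at y = 0 (among the integer gridlines).
Putting this together gives p.

x^2 + 3*y^2 + z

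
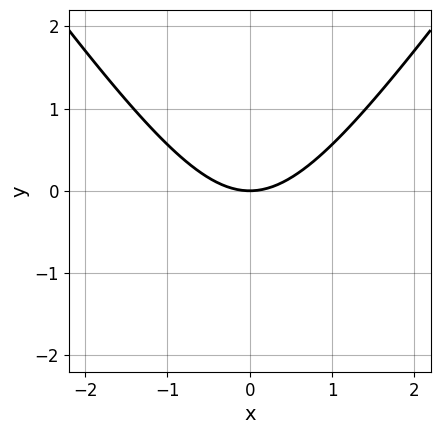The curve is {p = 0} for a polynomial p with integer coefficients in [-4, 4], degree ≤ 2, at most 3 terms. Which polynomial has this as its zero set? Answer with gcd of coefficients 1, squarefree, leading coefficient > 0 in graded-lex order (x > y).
(a) The degree is 2 — no degree-1 curve has this shape.
(b) Symmetries: the x ↦ −x reflection is a symmetry, so x appears only in even powers.
(c) Reading off the gridlines: it crosses the y-axis at the gridline y = 0; one x-axis crossing is at x = 0.
(d) Solving for integer coefficients yields p as stated.

2*x^2 - y^2 - 3*y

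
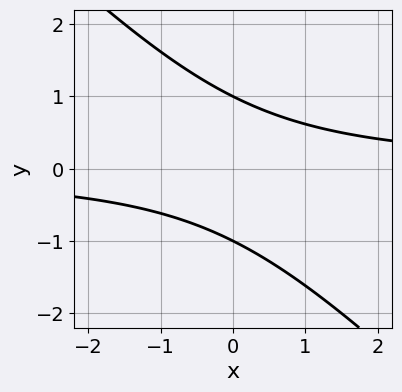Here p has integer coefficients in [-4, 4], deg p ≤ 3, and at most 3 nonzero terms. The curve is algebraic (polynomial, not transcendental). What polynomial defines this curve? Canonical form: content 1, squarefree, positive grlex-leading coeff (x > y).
x*y + y^2 - 1

First, deg p = 2. No degree-1 curve has this shape.
Then, from the visible intercepts: the y-axis gridline crossings are at y ∈ {-1, 1}; it misses every integer gridline on the x-axis.
Finally, matching integer coefficients to the picture gives p.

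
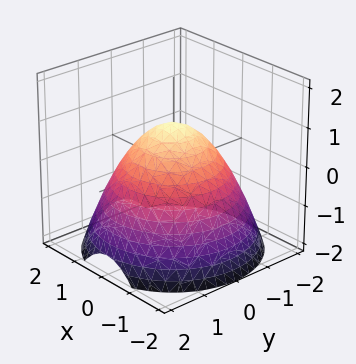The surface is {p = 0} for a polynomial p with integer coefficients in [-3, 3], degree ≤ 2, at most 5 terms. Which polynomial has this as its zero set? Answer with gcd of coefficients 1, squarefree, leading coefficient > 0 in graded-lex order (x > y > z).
2*x^2 + 2*y^2 + 3*z - 3

First, degree: the shape is more complex than any degree-1 surface, so deg p = 2.
Then, symmetries: every cross-section ⟂ z is a circle, so x, y appear only via x² + y².
Then, against the integer gridlines: it crosses the z-axis at the gridline z = 1; a circular section at z = 0 has radius between 1 and 2.
Finally, these observations pin down the coefficients.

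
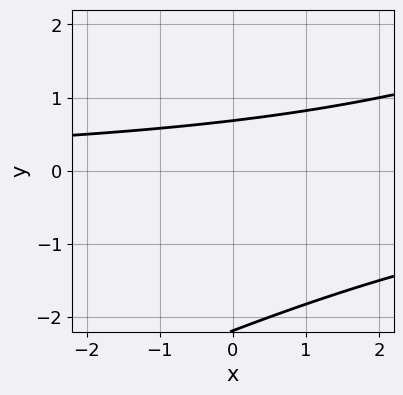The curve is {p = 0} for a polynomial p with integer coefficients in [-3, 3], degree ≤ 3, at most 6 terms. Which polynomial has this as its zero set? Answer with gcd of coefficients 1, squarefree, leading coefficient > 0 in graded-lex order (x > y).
First, deg p = 2. No degree-1 curve has this shape.
Next, against the integer gridlines: the curve avoids every integer x-axis point in the box.
Finally, fitting integer coefficients to these (and the overall shape) gives p.

x*y - 2*y^2 - 3*y + 3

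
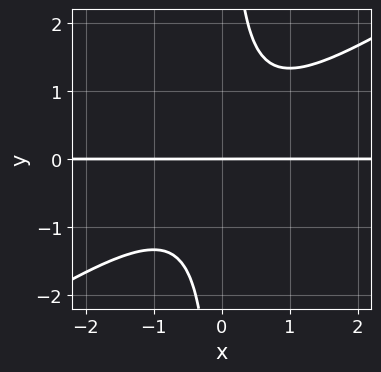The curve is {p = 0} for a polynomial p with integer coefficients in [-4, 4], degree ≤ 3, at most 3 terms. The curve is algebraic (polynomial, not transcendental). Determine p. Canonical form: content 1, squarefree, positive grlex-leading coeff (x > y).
2*x^2*y - 3*x*y^2 + 2*y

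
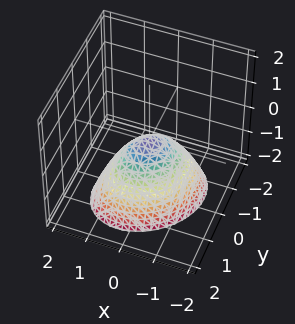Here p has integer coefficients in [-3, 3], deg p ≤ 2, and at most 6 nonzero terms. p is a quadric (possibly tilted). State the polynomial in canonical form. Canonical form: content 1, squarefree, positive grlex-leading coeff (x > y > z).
2*x^2 - x*y + 2*y^2 + 2*z

(a) deg p = 2. No degree-1 surface has this shape.
(b) Checking where it meets the axes: it crosses the x-axis at the gridline x = 0; it crosses the z-axis at the gridline z = 0.
(c) Assembling these constraints gives the stated polynomial.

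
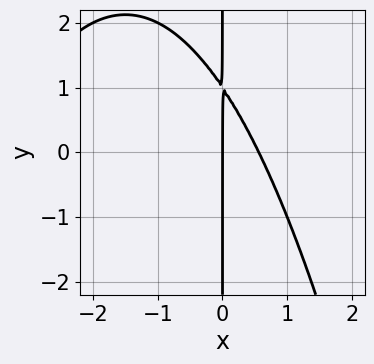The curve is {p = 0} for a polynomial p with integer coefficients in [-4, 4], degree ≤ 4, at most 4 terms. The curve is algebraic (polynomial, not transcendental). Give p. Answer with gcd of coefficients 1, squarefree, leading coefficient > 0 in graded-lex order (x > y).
x^3 + 3*x^2 + 2*x*y - 2*x

1. deg p = 3. A generic line meets the curve in up to 3 points.
2. Against the integer gridlines: the visible y-axis segment lies entirely on the curve; it meets the x-axis at x = 0 (among the integer gridlines).
3. Fitting integer coefficients to these (and the overall shape) gives p.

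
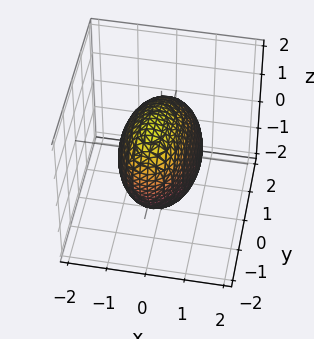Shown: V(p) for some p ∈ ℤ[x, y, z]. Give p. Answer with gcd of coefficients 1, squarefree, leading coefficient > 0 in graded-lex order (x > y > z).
First, degree: no degree-1 surface has this shape, so deg p = 2.
Then, reading off the gridlines: among the integer gridlines, it crosses the x-axis at x ∈ {-1, 1}.
Finally, matching integer coefficients to the picture gives p.

3*x^2 + y^2 + y*z + z^2 - 3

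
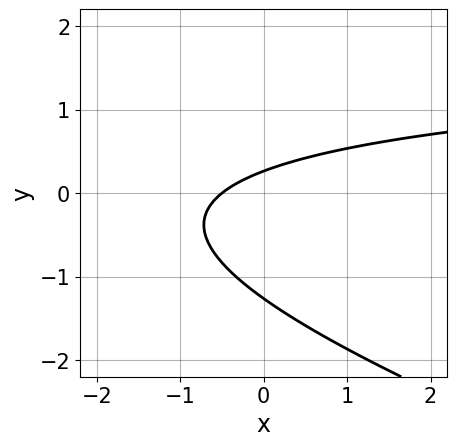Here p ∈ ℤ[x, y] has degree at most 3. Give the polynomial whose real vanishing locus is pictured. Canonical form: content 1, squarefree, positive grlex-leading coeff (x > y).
x*y + 3*y^2 - 2*x + 3*y - 1

First, degree: no degree-1 curve has this shape, so deg p = 2.
Finally, putting this together gives p.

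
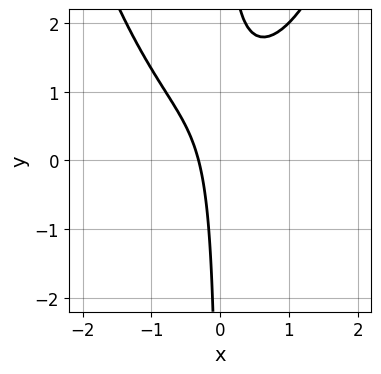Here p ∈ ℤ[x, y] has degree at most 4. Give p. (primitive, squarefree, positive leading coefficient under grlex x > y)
1. The degree is 3 — the shape is more complex than any degree-2 curve.
2. Against the integer gridlines: it misses every integer gridline on the y-axis.
3. Putting this together gives p.

2*x^3 - 3*x*y + 3*x + 1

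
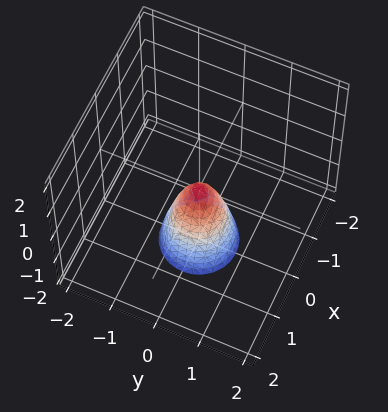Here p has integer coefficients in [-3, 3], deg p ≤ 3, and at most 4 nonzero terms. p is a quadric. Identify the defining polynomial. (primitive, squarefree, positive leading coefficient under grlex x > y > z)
deg p = 2. A paraboloid; a quadric.
By symmetry, the surface is invariant under rotation about z: p = q(x² + y², z).
Reading off the gridlines: a circular section at z = -1 has radius between 0 and 1; one x-axis crossing is at x = 0.
These observations pin down the coefficients.

3*x^2 + 3*y^2 + z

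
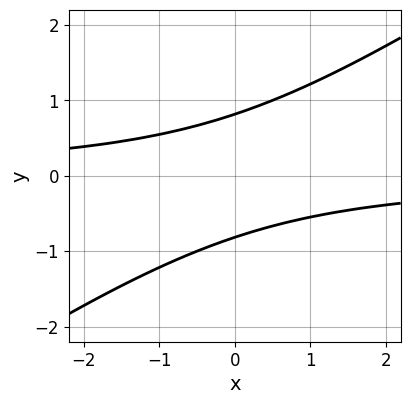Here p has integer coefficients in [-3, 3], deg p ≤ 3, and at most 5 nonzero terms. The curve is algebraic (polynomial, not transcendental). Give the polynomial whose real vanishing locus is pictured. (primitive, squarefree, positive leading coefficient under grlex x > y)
1. deg p = 2. The shape is more complex than any degree-1 curve.
2. Reading off the gridlines: the curve avoids every integer x-axis point in the box.
3. Putting this together gives p.

2*x*y - 3*y^2 + 2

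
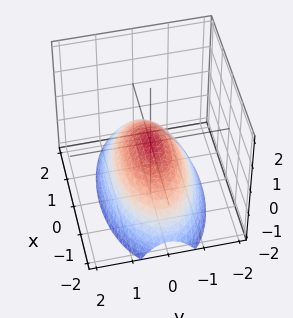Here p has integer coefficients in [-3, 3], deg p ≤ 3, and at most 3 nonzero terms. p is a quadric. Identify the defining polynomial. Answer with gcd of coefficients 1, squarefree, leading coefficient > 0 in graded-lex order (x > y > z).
x^2 + 3*y^2 + 3*z

(a) Degree: a paraboloid; a quadric, so deg p = 2.
(b) Symmetries: mirror symmetry y ↦ −y ⇒ only even powers of y; mirror symmetry x ↦ −x ⇒ only even powers of x.
(c) From the axis intercepts and sections: it crosses the z-axis at the gridline z = 0; it crosses the y-axis at the gridline y = 0; one x-axis crossing is at x = 0.
(d) Matching integer coefficients to the picture gives p.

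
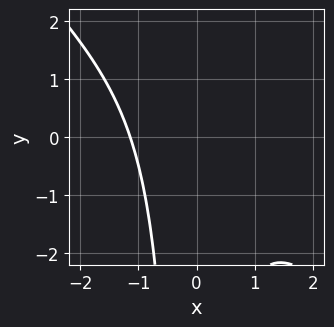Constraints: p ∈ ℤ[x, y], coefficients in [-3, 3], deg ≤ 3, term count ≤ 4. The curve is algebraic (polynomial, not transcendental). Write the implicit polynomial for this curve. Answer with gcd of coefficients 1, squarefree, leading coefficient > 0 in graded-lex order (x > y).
2*x^3 + 2*x^2*y + 3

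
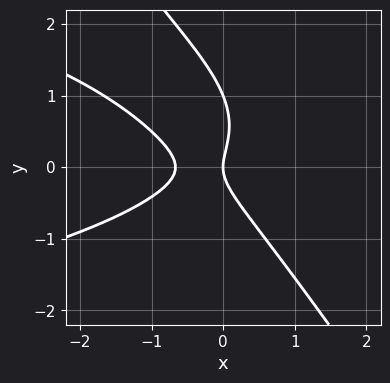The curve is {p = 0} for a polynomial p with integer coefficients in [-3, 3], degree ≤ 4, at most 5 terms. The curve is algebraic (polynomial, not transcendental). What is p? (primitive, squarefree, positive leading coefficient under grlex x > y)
3*x*y^2 + 2*y^3 + 3*x^2 - 2*y^2 + 2*x

First, the degree is 3 — no degree-2 curve has this shape.
Then, from the axis intercepts and sections: the y-axis gridline crossings are at y ∈ {0, 1}; one x-axis crossing is at x = 0.
Finally, together with the visible shape, these determine p as stated.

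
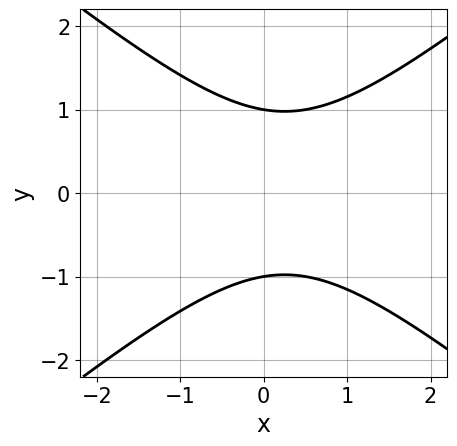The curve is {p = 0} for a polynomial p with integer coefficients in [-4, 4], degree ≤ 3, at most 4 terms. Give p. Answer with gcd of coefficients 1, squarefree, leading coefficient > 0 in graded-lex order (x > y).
(a) deg p = 2. A generic line meets the curve in up to 2 points.
(b) Symmetries: the y ↦ −y reflection is a symmetry, so y appears only in even powers.
(c) Against the integer gridlines: it misses every integer gridline on the x-axis; the y-axis gridline crossings are at y ∈ {-1, 1}.
(d) These observations pin down the coefficients.

2*x^2 - 3*y^2 - x + 3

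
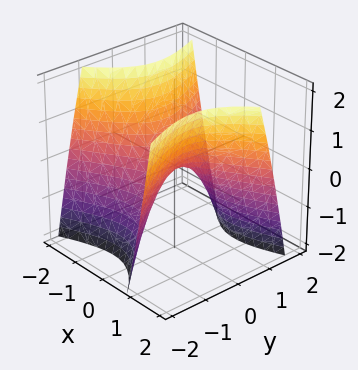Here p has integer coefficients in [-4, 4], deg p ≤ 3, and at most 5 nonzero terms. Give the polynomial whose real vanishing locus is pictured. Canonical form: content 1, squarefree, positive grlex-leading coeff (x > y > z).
x^2 - x*y - y^2 - z

1. Degree: the shape is more complex than any degree-1 surface, so deg p = 2.
2. From the axis intercepts and sections: it crosses the x-axis at the gridline x = 0; it crosses the z-axis at the gridline z = 0; it meets the y-axis at y = 0 (among the integer gridlines).
3. Putting this together gives p.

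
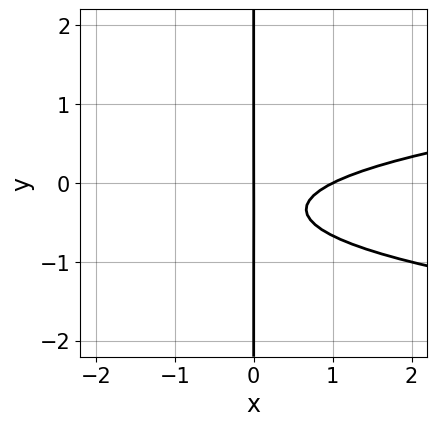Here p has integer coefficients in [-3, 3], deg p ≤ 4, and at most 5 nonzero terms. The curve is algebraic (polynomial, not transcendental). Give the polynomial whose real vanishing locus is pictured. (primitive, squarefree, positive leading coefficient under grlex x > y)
First, the degree is 3 — a generic line meets the curve in up to 3 points.
Then, against the integer gridlines: the x-axis gridline crossings are at x ∈ {0, 1}; every point of the y-axis in the box is on the curve.
Finally, solving for integer coefficients yields p as stated.

3*x*y^2 - x^2 + 2*x*y + x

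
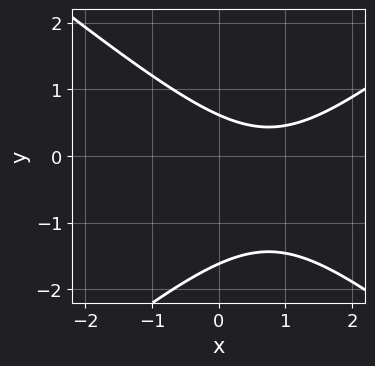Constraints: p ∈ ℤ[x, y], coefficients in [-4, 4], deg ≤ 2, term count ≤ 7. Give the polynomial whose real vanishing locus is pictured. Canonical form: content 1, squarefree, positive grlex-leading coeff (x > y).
2*x^2 - 3*y^2 - 3*x - 3*y + 3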